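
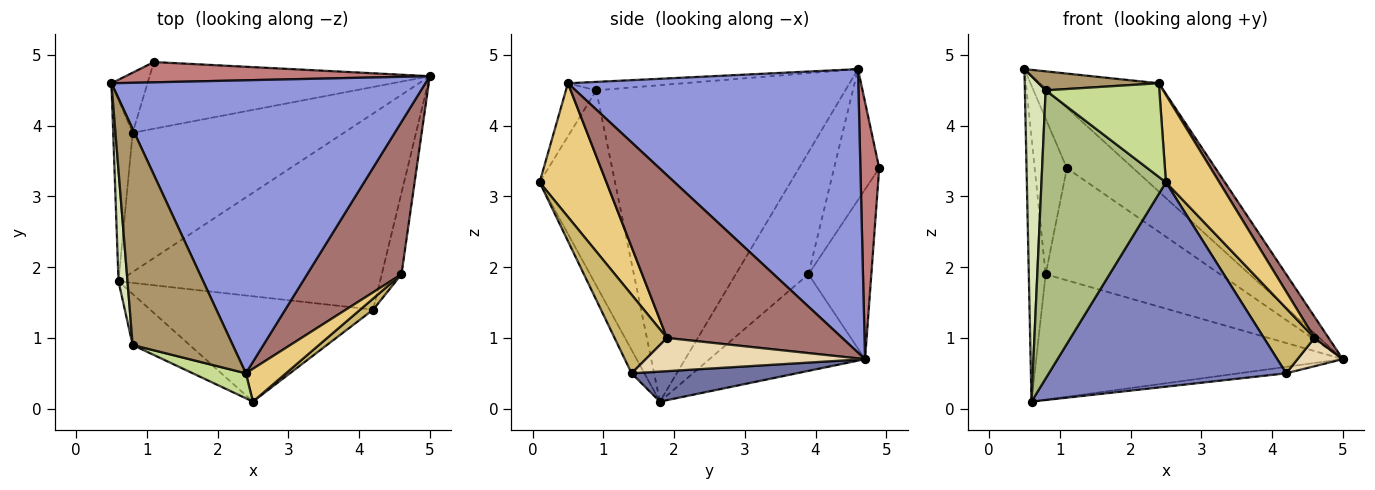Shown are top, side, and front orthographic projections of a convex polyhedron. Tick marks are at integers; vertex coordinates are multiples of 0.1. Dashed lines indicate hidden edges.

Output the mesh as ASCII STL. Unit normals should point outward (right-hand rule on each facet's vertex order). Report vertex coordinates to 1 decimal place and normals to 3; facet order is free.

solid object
 facet normal 0.114 0.033 -0.993
  outer loop
   vertex 4.2 1.4 0.5
   vertex 0.6 1.8 0.1
   vertex 5.0 4.7 0.7
  endloop
 endfacet
 facet normal -0.048 -0.888 -0.458
  outer loop
   vertex 4.2 1.4 0.5
   vertex 2.5 0.1 3.2
   vertex 0.6 1.8 0.1
  endloop
 endfacet
 facet normal 0.646 0.265 0.716
  outer loop
   vertex 2.4 0.5 4.6
   vertex 5.0 4.7 0.7
   vertex 0.5 4.6 4.8
  endloop
 endfacet
 facet normal -0.963 0.223 -0.153
  outer loop
   vertex 0.8 3.9 1.9
   vertex 0.6 1.8 0.1
   vertex 0.5 4.6 4.8
  endloop
 endfacet
 facet normal -0.322 0.634 -0.704
  outer loop
   vertex 0.8 3.9 1.9
   vertex 5.0 4.7 0.7
   vertex 0.6 1.8 0.1
  endloop
 endfacet
 facet normal -0.512 -0.846 -0.150
  outer loop
   vertex 0.8 0.9 4.5
   vertex 0.6 1.8 0.1
   vertex 2.5 0.1 3.2
  endloop
 endfacet
 facet normal -0.250 -0.936 0.250
  outer loop
   vertex 0.8 0.9 4.5
   vertex 2.5 0.1 3.2
   vertex 2.4 0.5 4.6
  endloop
 endfacet
 facet normal -0.996 -0.083 0.028
  outer loop
   vertex 0.8 0.9 4.5
   vertex 0.5 4.6 4.8
   vertex 0.6 1.8 0.1
  endloop
 endfacet
 facet normal -0.084 -0.087 0.993
  outer loop
   vertex 0.8 0.9 4.5
   vertex 2.4 0.5 4.6
   vertex 0.5 4.6 4.8
  endloop
 endfacet
 facet normal 0.715 -0.690 0.118
  outer loop
   vertex 4.6 1.9 1.0
   vertex 2.5 0.1 3.2
   vertex 4.2 1.4 0.5
  endloop
 endfacet
 facet normal 0.760 -0.608 0.228
  outer loop
   vertex 4.6 1.9 1.0
   vertex 2.4 0.5 4.6
   vertex 2.5 0.1 3.2
  endloop
 endfacet
 facet normal 0.847 -0.175 -0.503
  outer loop
   vertex 4.6 1.9 1.0
   vertex 4.2 1.4 0.5
   vertex 5.0 4.7 0.7
  endloop
 endfacet
 facet normal 0.863 -0.070 0.500
  outer loop
   vertex 4.6 1.9 1.0
   vertex 5.0 4.7 0.7
   vertex 2.4 0.5 4.6
  endloop
 endfacet
 facet normal 0.260 0.915 0.308
  outer loop
   vertex 1.1 4.9 3.4
   vertex 0.5 4.6 4.8
   vertex 5.0 4.7 0.7
  endloop
 endfacet
 facet normal -0.794 0.567 -0.219
  outer loop
   vertex 1.1 4.9 3.4
   vertex 0.8 3.9 1.9
   vertex 0.5 4.6 4.8
  endloop
 endfacet
 facet normal -0.296 0.821 -0.488
  outer loop
   vertex 1.1 4.9 3.4
   vertex 5.0 4.7 0.7
   vertex 0.8 3.9 1.9
  endloop
 endfacet
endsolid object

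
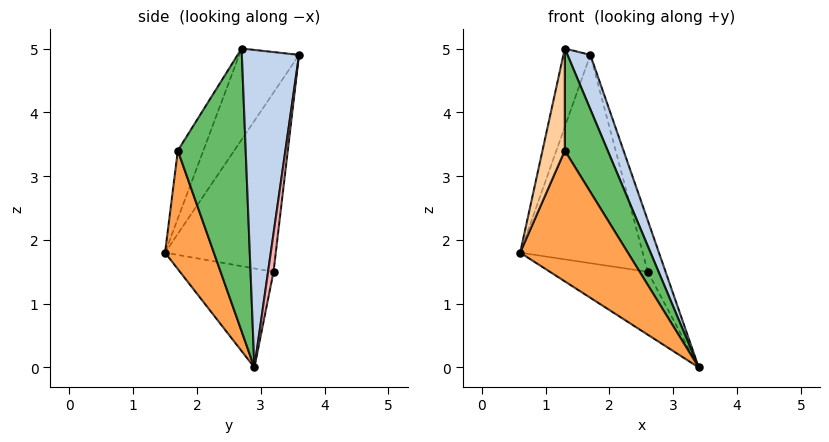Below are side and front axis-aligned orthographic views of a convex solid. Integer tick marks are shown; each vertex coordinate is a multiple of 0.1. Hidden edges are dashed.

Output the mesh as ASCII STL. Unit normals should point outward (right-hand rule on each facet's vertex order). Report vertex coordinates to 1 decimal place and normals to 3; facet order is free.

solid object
 facet normal -0.911 0.410 0.046
  outer loop
   vertex 1.3 2.7 5.0
   vertex 1.7 3.6 4.9
   vertex 0.6 1.5 1.8
  endloop
 endfacet
 facet normal 0.869 -0.347 0.351
  outer loop
   vertex 1.3 2.7 5.0
   vertex 3.4 2.9 0.0
   vertex 1.7 3.6 4.9
  endloop
 endfacet
 facet normal 0.412 -0.909 -0.067
  outer loop
   vertex 1.3 1.7 3.4
   vertex 0.6 1.5 1.8
   vertex 3.4 2.9 0.0
  endloop
 endfacet
 facet normal -0.696 -0.609 0.381
  outer loop
   vertex 1.3 1.7 3.4
   vertex 1.3 2.7 5.0
   vertex 0.6 1.5 1.8
  endloop
 endfacet
 facet normal 0.802 -0.507 0.317
  outer loop
   vertex 1.3 1.7 3.4
   vertex 3.4 2.9 0.0
   vertex 1.3 2.7 5.0
  endloop
 endfacet
 facet normal -0.615 0.643 -0.457
  outer loop
   vertex 2.6 3.2 1.5
   vertex 3.4 2.9 0.0
   vertex 0.6 1.5 1.8
  endloop
 endfacet
 facet normal -0.648 0.717 -0.256
  outer loop
   vertex 2.6 3.2 1.5
   vertex 0.6 1.5 1.8
   vertex 1.7 3.6 4.9
  endloop
 endfacet
 facet normal 0.293 0.955 -0.035
  outer loop
   vertex 2.6 3.2 1.5
   vertex 1.7 3.6 4.9
   vertex 3.4 2.9 0.0
  endloop
 endfacet
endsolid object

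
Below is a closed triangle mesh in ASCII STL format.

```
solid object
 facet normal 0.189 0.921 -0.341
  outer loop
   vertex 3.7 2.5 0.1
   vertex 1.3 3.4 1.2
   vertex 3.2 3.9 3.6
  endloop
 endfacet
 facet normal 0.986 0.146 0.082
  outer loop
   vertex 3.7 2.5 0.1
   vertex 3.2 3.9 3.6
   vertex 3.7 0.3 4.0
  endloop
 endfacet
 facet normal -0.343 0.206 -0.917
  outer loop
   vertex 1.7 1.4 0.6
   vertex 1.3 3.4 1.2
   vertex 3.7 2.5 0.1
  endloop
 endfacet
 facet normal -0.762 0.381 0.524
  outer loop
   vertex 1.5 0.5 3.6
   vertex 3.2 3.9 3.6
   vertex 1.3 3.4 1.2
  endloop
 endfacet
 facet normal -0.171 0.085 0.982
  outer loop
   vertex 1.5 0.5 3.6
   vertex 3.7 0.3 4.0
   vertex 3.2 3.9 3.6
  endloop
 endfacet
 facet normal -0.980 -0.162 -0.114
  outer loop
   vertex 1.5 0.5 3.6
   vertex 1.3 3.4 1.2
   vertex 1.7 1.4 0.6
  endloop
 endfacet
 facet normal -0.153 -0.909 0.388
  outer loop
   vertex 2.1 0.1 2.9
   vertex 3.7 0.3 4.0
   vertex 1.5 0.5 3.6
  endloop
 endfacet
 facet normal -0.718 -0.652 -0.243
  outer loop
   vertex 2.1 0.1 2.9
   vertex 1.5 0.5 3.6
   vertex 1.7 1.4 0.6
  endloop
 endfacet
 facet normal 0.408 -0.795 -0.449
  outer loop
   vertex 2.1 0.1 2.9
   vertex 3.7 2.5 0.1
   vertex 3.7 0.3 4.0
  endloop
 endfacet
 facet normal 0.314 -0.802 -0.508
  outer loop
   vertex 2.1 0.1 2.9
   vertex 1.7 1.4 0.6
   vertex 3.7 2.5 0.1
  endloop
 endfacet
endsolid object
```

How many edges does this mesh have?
15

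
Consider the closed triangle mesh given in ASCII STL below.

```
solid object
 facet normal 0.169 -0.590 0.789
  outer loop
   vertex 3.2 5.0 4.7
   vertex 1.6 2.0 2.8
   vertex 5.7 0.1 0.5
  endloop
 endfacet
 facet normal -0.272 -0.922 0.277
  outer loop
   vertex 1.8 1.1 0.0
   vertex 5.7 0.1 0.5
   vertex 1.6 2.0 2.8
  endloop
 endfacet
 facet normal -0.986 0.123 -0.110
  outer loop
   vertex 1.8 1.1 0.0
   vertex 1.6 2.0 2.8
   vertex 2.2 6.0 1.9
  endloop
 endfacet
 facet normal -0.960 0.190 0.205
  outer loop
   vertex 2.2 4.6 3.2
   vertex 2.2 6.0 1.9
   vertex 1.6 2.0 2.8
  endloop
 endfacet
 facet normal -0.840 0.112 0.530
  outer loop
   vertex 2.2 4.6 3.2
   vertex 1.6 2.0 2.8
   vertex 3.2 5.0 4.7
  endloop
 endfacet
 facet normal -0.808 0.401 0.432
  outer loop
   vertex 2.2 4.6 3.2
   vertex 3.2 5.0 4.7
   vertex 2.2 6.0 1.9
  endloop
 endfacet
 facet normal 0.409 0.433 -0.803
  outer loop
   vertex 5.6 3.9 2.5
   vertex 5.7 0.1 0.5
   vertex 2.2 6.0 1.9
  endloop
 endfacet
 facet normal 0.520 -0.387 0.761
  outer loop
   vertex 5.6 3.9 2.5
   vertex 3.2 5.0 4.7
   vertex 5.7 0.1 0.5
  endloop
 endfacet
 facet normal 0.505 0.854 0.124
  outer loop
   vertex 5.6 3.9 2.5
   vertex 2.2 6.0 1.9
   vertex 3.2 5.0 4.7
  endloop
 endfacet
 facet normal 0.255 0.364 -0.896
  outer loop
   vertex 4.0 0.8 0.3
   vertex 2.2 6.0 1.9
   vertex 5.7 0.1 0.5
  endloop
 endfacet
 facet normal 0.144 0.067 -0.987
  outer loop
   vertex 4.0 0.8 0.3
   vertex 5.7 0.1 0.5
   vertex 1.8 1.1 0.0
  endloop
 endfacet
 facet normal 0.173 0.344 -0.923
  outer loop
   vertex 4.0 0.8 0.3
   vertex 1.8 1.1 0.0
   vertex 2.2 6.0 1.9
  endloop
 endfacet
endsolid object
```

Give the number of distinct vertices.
8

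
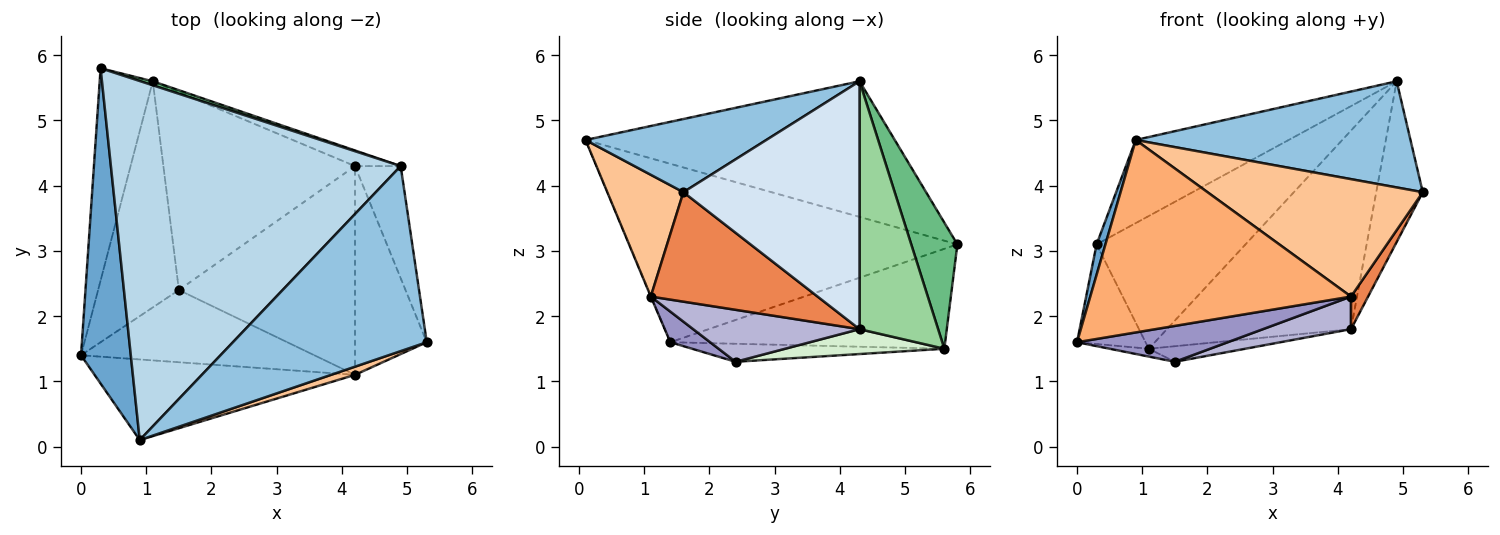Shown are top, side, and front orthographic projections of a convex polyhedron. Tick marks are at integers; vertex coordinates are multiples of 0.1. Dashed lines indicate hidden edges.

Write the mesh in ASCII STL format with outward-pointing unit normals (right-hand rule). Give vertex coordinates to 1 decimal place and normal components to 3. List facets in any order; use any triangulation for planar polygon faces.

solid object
 facet normal -0.963 -0.026 0.269
  outer loop
   vertex 0.9 0.1 4.7
   vertex 0.3 5.8 3.1
   vertex 0.0 1.4 1.6
  endloop
 endfacet
 facet normal 0.311 -0.473 0.824
  outer loop
   vertex 4.9 4.3 5.6
   vertex 0.9 0.1 4.7
   vertex 5.3 1.6 3.9
  endloop
 endfacet
 facet normal -0.415 0.205 0.886
  outer loop
   vertex 4.9 4.3 5.6
   vertex 0.3 5.8 3.1
   vertex 0.9 0.1 4.7
  endloop
 endfacet
 facet normal 0.952 0.251 -0.175
  outer loop
   vertex 4.2 4.3 1.8
   vertex 4.9 4.3 5.6
   vertex 5.3 1.6 3.9
  endloop
 endfacet
 facet normal 0.833 -0.085 -0.546
  outer loop
   vertex 4.2 1.1 2.3
   vertex 4.2 4.3 1.8
   vertex 5.3 1.6 3.9
  endloop
 endfacet
 facet normal -0.001 -0.922 -0.386
  outer loop
   vertex 4.2 1.1 2.3
   vertex 0.9 0.1 4.7
   vertex 0.0 1.4 1.6
  endloop
 endfacet
 facet normal 0.333 -0.941 0.065
  outer loop
   vertex 4.2 1.1 2.3
   vertex 5.3 1.6 3.9
   vertex 0.9 0.1 4.7
  endloop
 endfacet
 facet normal -0.862 0.215 -0.458
  outer loop
   vertex 1.1 5.6 1.5
   vertex 0.0 1.4 1.6
   vertex 0.3 5.8 3.1
  endloop
 endfacet
 facet normal 0.296 0.955 0.029
  outer loop
   vertex 1.1 5.6 1.5
   vertex 0.3 5.8 3.1
   vertex 4.9 4.3 5.6
  endloop
 endfacet
 facet normal 0.392 0.917 -0.072
  outer loop
   vertex 1.1 5.6 1.5
   vertex 4.9 4.3 5.6
   vertex 4.2 4.3 1.8
  endloop
 endfacet
 facet normal -0.218 0.034 -0.975
  outer loop
   vertex 1.5 2.4 1.3
   vertex 0.0 1.4 1.6
   vertex 1.1 5.6 1.5
  endloop
 endfacet
 facet normal 0.128 0.078 -0.989
  outer loop
   vertex 1.5 2.4 1.3
   vertex 1.1 5.6 1.5
   vertex 4.2 4.3 1.8
  endloop
 endfacet
 facet normal 0.117 -0.442 -0.889
  outer loop
   vertex 1.5 2.4 1.3
   vertex 4.2 1.1 2.3
   vertex 0.0 1.4 1.6
  endloop
 endfacet
 facet normal 0.280 -0.148 -0.949
  outer loop
   vertex 1.5 2.4 1.3
   vertex 4.2 4.3 1.8
   vertex 4.2 1.1 2.3
  endloop
 endfacet
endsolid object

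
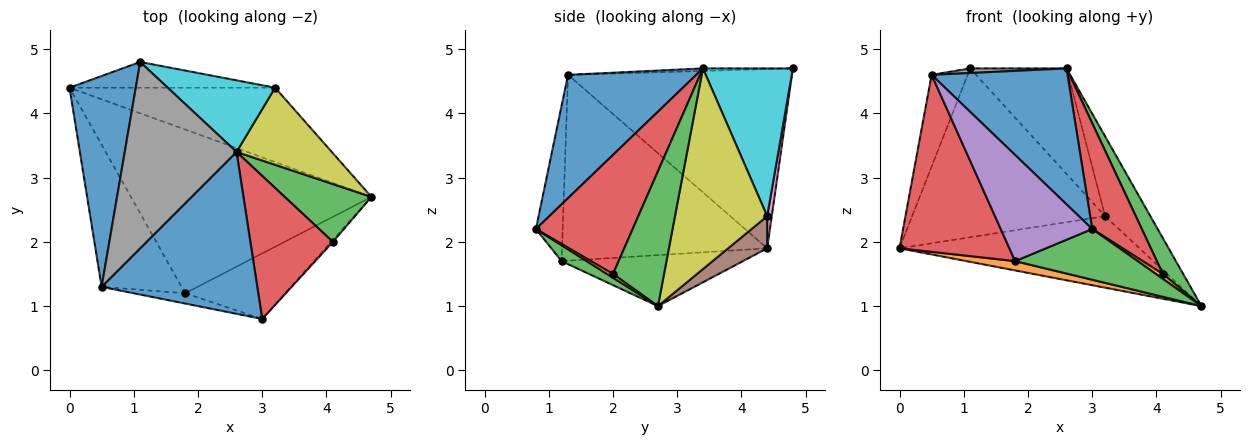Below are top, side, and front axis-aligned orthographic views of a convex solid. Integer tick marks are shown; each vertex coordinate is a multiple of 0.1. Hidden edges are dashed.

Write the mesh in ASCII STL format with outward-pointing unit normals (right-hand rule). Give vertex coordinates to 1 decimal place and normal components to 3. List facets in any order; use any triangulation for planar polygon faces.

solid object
 facet normal -0.927 0.149 0.343
  outer loop
   vertex 0.5 1.3 4.6
   vertex 1.1 4.8 4.7
   vertex 0.0 4.4 1.9
  endloop
 endfacet
 facet normal -0.207 -0.055 -0.977
  outer loop
   vertex 1.8 1.2 1.7
   vertex 0.0 4.4 1.9
   vertex 4.7 2.7 1.0
  endloop
 endfacet
 facet normal 0.125 -0.607 -0.785
  outer loop
   vertex 1.8 1.2 1.7
   vertex 4.7 2.7 1.0
   vertex 3.0 0.8 2.2
  endloop
 endfacet
 facet normal -0.824 -0.442 -0.354
  outer loop
   vertex 1.8 1.2 1.7
   vertex 0.5 1.3 4.6
   vertex 0.0 4.4 1.9
  endloop
 endfacet
 facet normal -0.280 -0.956 -0.093
  outer loop
   vertex 1.8 1.2 1.7
   vertex 3.0 0.8 2.2
   vertex 0.5 1.3 4.6
  endloop
 endfacet
 facet normal 0.112 0.689 -0.716
  outer loop
   vertex 3.2 4.4 2.4
   vertex 4.7 2.7 1.0
   vertex 0.0 4.4 1.9
  endloop
 endfacet
 facet normal 0.024 0.988 -0.150
  outer loop
   vertex 3.2 4.4 2.4
   vertex 0.0 4.4 1.9
   vertex 1.1 4.8 4.7
  endloop
 endfacet
 facet normal -0.023 -0.025 0.999
  outer loop
   vertex 2.6 3.4 4.7
   vertex 1.1 4.8 4.7
   vertex 0.5 1.3 4.6
  endloop
 endfacet
 facet normal 0.826 0.406 0.392
  outer loop
   vertex 2.6 3.4 4.7
   vertex 4.7 2.7 1.0
   vertex 3.2 4.4 2.4
  endloop
 endfacet
 facet normal 0.611 0.655 0.444
  outer loop
   vertex 2.6 3.4 4.7
   vertex 3.2 4.4 2.4
   vertex 1.1 4.8 4.7
  endloop
 endfacet
 facet normal 0.519 -0.550 0.655
  outer loop
   vertex 2.6 3.4 4.7
   vertex 0.5 1.3 4.6
   vertex 3.0 0.8 2.2
  endloop
 endfacet
 facet normal 0.620 -0.732 -0.282
  outer loop
   vertex 4.1 2.0 1.5
   vertex 3.0 0.8 2.2
   vertex 4.7 2.7 1.0
  endloop
 endfacet
 facet normal 0.798 -0.317 0.513
  outer loop
   vertex 4.1 2.0 1.5
   vertex 4.7 2.7 1.0
   vertex 2.6 3.4 4.7
  endloop
 endfacet
 facet normal 0.757 -0.388 0.525
  outer loop
   vertex 4.1 2.0 1.5
   vertex 2.6 3.4 4.7
   vertex 3.0 0.8 2.2
  endloop
 endfacet
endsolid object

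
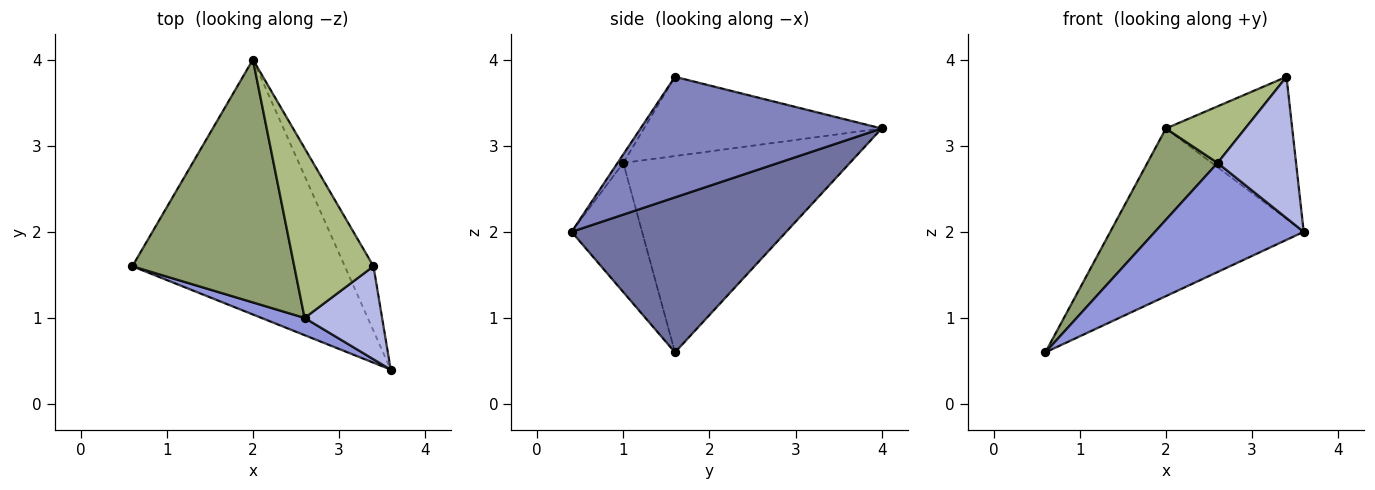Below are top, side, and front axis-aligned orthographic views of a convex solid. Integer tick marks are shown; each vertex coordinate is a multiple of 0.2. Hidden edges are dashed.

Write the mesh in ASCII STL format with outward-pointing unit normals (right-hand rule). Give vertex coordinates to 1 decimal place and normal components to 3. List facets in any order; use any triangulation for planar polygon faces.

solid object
 facet normal 0.521 0.469 -0.713
  outer loop
   vertex 2.0 4.0 3.2
   vertex 3.6 0.4 2.0
   vertex 0.6 1.6 0.6
  endloop
 endfacet
 facet normal 0.867 0.454 -0.206
  outer loop
   vertex 3.4 1.6 3.8
   vertex 3.6 0.4 2.0
   vertex 2.0 4.0 3.2
  endloop
 endfacet
 facet normal -0.424 -0.895 0.141
  outer loop
   vertex 2.6 1.0 2.8
   vertex 0.6 1.6 0.6
   vertex 3.6 0.4 2.0
  endloop
 endfacet
 facet normal -0.061 -0.834 0.549
  outer loop
   vertex 2.6 1.0 2.8
   vertex 3.6 0.4 2.0
   vertex 3.4 1.6 3.8
  endloop
 endfacet
 facet normal -0.750 -0.233 0.619
  outer loop
   vertex 2.6 1.0 2.8
   vertex 2.0 4.0 3.2
   vertex 0.6 1.6 0.6
  endloop
 endfacet
 facet normal -0.688 -0.229 0.688
  outer loop
   vertex 2.6 1.0 2.8
   vertex 3.4 1.6 3.8
   vertex 2.0 4.0 3.2
  endloop
 endfacet
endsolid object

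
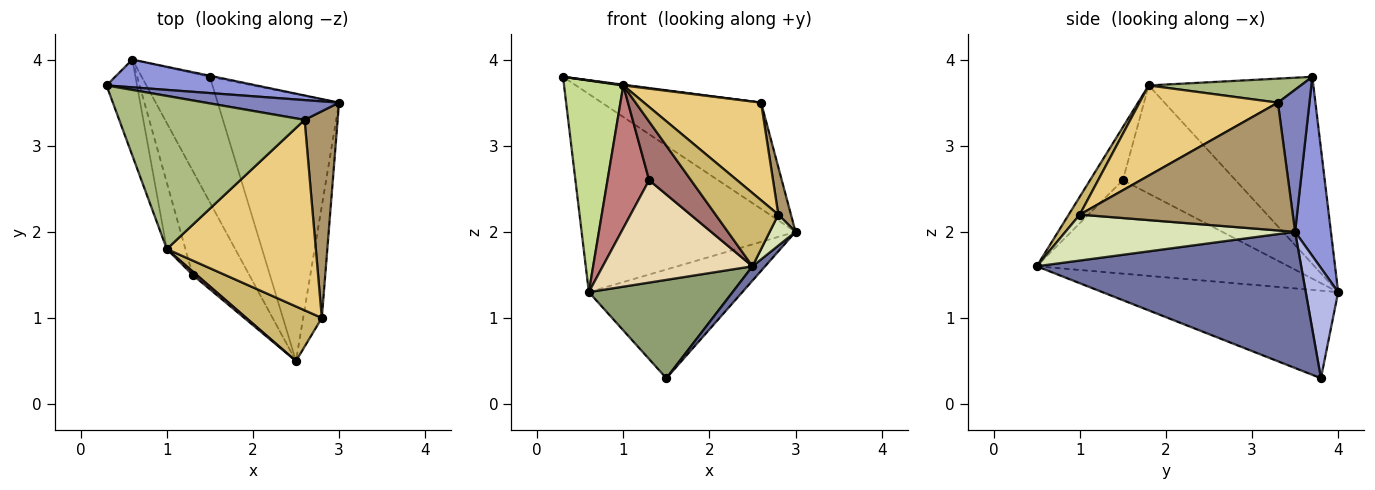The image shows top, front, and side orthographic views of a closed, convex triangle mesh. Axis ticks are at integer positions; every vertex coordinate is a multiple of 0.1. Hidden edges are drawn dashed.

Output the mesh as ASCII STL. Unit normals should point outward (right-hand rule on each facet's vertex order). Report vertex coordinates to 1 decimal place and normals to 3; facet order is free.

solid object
 facet normal 0.746 -0.036 -0.665
  outer loop
   vertex 1.5 3.8 0.3
   vertex 3.0 3.5 2.0
   vertex 2.5 0.5 1.6
  endloop
 endfacet
 facet normal 0.191 0.965 0.180
  outer loop
   vertex 2.6 3.3 3.5
   vertex 3.0 3.5 2.0
   vertex 0.3 3.7 3.8
  endloop
 endfacet
 facet normal 0.164 0.977 0.137
  outer loop
   vertex 0.6 4.0 1.3
   vertex 0.3 3.7 3.8
   vertex 3.0 3.5 2.0
  endloop
 endfacet
 facet normal 0.207 0.978 -0.010
  outer loop
   vertex 0.6 4.0 1.3
   vertex 3.0 3.5 2.0
   vertex 1.5 3.8 0.3
  endloop
 endfacet
 facet normal -0.711 -0.434 -0.553
  outer loop
   vertex 0.6 4.0 1.3
   vertex 1.5 3.8 0.3
   vertex 2.5 0.5 1.6
  endloop
 endfacet
 facet normal 0.129 -0.005 0.992
  outer loop
   vertex 1.0 1.8 3.7
   vertex 2.6 3.3 3.5
   vertex 0.3 3.7 3.8
  endloop
 endfacet
 facet normal -0.930 -0.335 -0.152
  outer loop
   vertex 1.0 1.8 3.7
   vertex 0.3 3.7 3.8
   vertex 0.6 4.0 1.3
  endloop
 endfacet
 facet normal 0.921 -0.104 -0.374
  outer loop
   vertex 2.8 1.0 2.2
   vertex 2.5 0.5 1.6
   vertex 3.0 3.5 2.0
  endloop
 endfacet
 facet normal 0.967 -0.057 0.250
  outer loop
   vertex 2.8 1.0 2.2
   vertex 3.0 3.5 2.0
   vertex 2.6 3.3 3.5
  endloop
 endfacet
 facet normal 0.140 -0.794 0.592
  outer loop
   vertex 2.8 1.0 2.2
   vertex 1.0 1.8 3.7
   vertex 2.5 0.5 1.6
  endloop
 endfacet
 facet normal 0.474 -0.402 0.783
  outer loop
   vertex 2.8 1.0 2.2
   vertex 2.6 3.3 3.5
   vertex 1.0 1.8 3.7
  endloop
 endfacet
 facet normal -0.762 -0.453 -0.462
  outer loop
   vertex 1.3 1.5 2.6
   vertex 0.6 4.0 1.3
   vertex 2.5 0.5 1.6
  endloop
 endfacet
 facet normal -0.616 -0.786 0.046
  outer loop
   vertex 1.3 1.5 2.6
   vertex 2.5 0.5 1.6
   vertex 1.0 1.8 3.7
  endloop
 endfacet
 facet normal -0.926 -0.342 -0.159
  outer loop
   vertex 1.3 1.5 2.6
   vertex 1.0 1.8 3.7
   vertex 0.6 4.0 1.3
  endloop
 endfacet
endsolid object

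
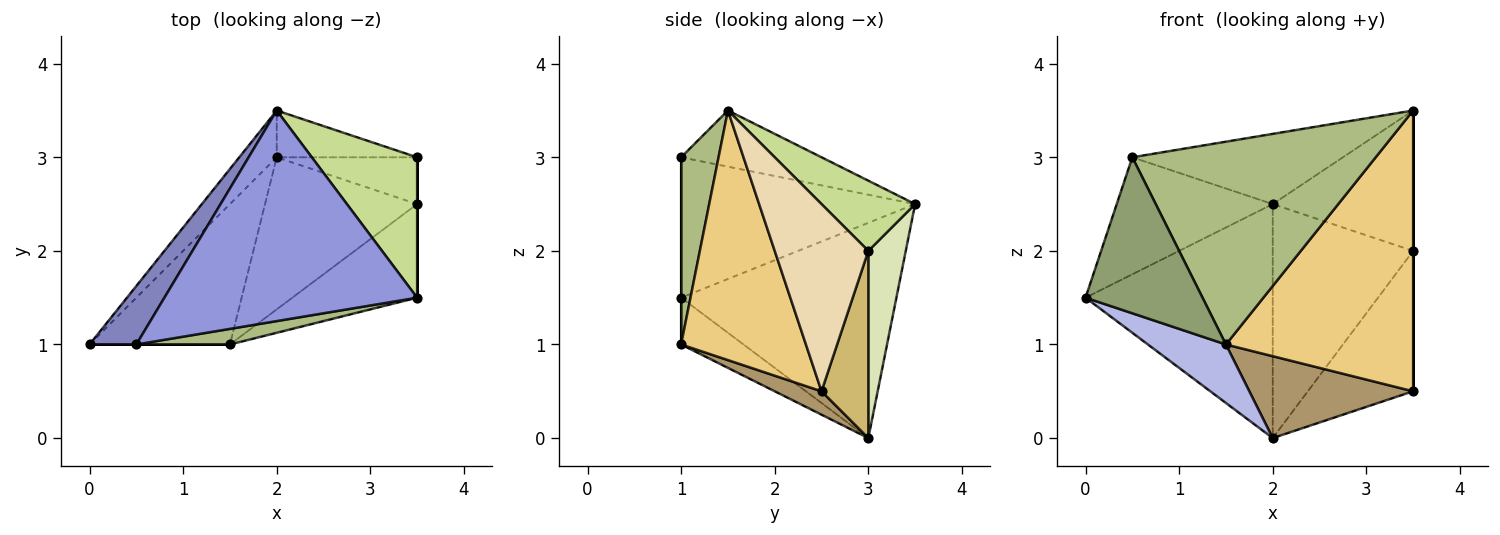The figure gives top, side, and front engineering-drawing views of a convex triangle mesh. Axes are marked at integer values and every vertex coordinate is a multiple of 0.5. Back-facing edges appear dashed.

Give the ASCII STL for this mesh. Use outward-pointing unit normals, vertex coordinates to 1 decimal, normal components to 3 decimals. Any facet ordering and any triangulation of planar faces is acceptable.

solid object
 facet normal -0.748 0.651 -0.130
  outer loop
   vertex 2.0 3.0 0.0
   vertex 0.0 1.0 1.5
   vertex 2.0 3.5 2.5
  endloop
 endfacet
 facet normal -0.802 0.535 0.267
  outer loop
   vertex 0.5 1.0 3.0
   vertex 2.0 3.5 2.5
   vertex 0.0 1.0 1.5
  endloop
 endfacet
 facet normal -0.206 0.309 0.928
  outer loop
   vertex 0.5 1.0 3.0
   vertex 3.5 1.5 3.5
   vertex 2.0 3.5 2.5
  endloop
 endfacet
 facet normal -0.294 -0.368 -0.882
  outer loop
   vertex 1.5 1.0 1.0
   vertex 0.0 1.0 1.5
   vertex 2.0 3.0 0.0
  endloop
 endfacet
 facet normal 0.000 -1.000 0.000
  outer loop
   vertex 1.5 1.0 1.0
   vertex 0.5 1.0 3.0
   vertex 0.0 1.0 1.5
  endloop
 endfacet
 facet normal 0.152 -0.986 0.076
  outer loop
   vertex 1.5 1.0 1.0
   vertex 3.5 1.5 3.5
   vertex 0.5 1.0 3.0
  endloop
 endfacet
 facet normal 0.426 0.640 0.640
  outer loop
   vertex 3.5 3.0 2.0
   vertex 2.0 3.5 2.5
   vertex 3.5 1.5 3.5
  endloop
 endfacet
 facet normal 0.253 0.949 -0.190
  outer loop
   vertex 3.5 3.0 2.0
   vertex 2.0 3.0 0.0
   vertex 2.0 3.5 2.5
  endloop
 endfacet
 facet normal 0.134 -0.470 -0.873
  outer loop
   vertex 3.5 2.5 0.5
   vertex 1.5 1.0 1.0
   vertex 2.0 3.0 0.0
  endloop
 endfacet
 facet normal 0.389 0.874 -0.291
  outer loop
   vertex 3.5 2.5 0.5
   vertex 2.0 3.0 0.0
   vertex 3.5 3.0 2.0
  endloop
 endfacet
 facet normal 0.535 -0.802 -0.267
  outer loop
   vertex 3.5 2.5 0.5
   vertex 3.5 1.5 3.5
   vertex 1.5 1.0 1.0
  endloop
 endfacet
 facet normal 1.000 0.000 0.000
  outer loop
   vertex 3.5 2.5 0.5
   vertex 3.5 3.0 2.0
   vertex 3.5 1.5 3.5
  endloop
 endfacet
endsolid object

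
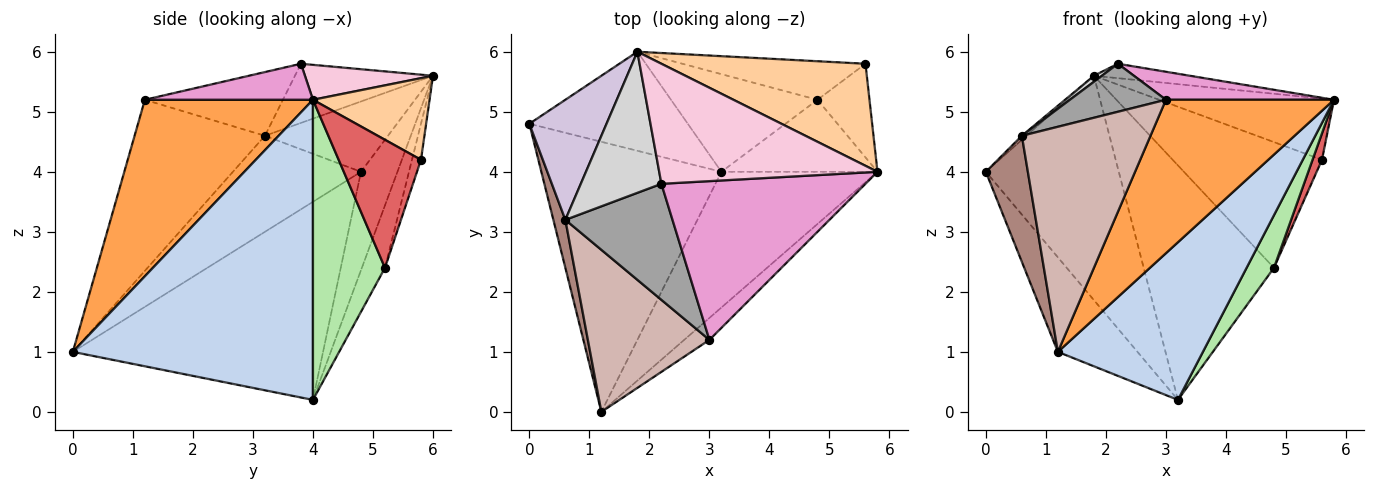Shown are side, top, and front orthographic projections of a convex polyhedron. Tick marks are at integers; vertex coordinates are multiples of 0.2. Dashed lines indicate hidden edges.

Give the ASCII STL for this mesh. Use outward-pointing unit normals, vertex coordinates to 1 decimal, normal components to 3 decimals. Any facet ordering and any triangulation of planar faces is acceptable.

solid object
 facet normal -0.720 0.229 -0.655
  outer loop
   vertex 3.2 4.0 0.2
   vertex 1.2 0.0 1.0
   vertex 0.0 4.8 4.0
  endloop
 endfacet
 facet normal 0.782 -0.472 -0.407
  outer loop
   vertex 3.2 4.0 0.2
   vertex 5.8 4.0 5.2
   vertex 1.2 0.0 1.0
  endloop
 endfacet
 facet normal 0.704 -0.704 -0.101
  outer loop
   vertex 3.0 1.2 5.2
   vertex 1.2 0.0 1.0
   vertex 5.8 4.0 5.2
  endloop
 endfacet
 facet normal 0.324 0.487 0.811
  outer loop
   vertex 1.8 6.0 5.6
   vertex 5.8 4.0 5.2
   vertex 5.6 5.8 4.2
  endloop
 endfacet
 facet normal -0.243 0.887 -0.392
  outer loop
   vertex 1.8 6.0 5.6
   vertex 3.2 4.0 0.2
   vertex 0.0 4.8 4.0
  endloop
 endfacet
 facet normal 0.841 -0.319 -0.437
  outer loop
   vertex 4.8 5.2 2.4
   vertex 5.8 4.0 5.2
   vertex 3.2 4.0 0.2
  endloop
 endfacet
 facet normal 0.921 -0.106 -0.374
  outer loop
   vertex 4.8 5.2 2.4
   vertex 5.6 5.8 4.2
   vertex 5.8 4.0 5.2
  endloop
 endfacet
 facet normal -0.162 0.911 -0.379
  outer loop
   vertex 4.8 5.2 2.4
   vertex 3.2 4.0 0.2
   vertex 1.8 6.0 5.6
  endloop
 endfacet
 facet normal -0.058 0.955 -0.293
  outer loop
   vertex 4.8 5.2 2.4
   vertex 1.8 6.0 5.6
   vertex 5.6 5.8 4.2
  endloop
 endfacet
 facet normal -0.673 0.025 0.739
  outer loop
   vertex 0.6 3.2 4.6
   vertex 1.8 6.0 5.6
   vertex 0.0 4.8 4.0
  endloop
 endfacet
 facet normal -0.944 -0.310 0.118
  outer loop
   vertex 0.6 3.2 4.6
   vertex 0.0 4.8 4.0
   vertex 1.2 0.0 1.0
  endloop
 endfacet
 facet normal -0.635 -0.627 0.451
  outer loop
   vertex 0.6 3.2 4.6
   vertex 1.2 0.0 1.0
   vertex 3.0 1.2 5.2
  endloop
 endfacet
 facet normal 0.171 -0.171 0.970
  outer loop
   vertex 2.2 3.8 5.8
   vertex 3.0 1.2 5.2
   vertex 5.8 4.0 5.2
  endloop
 endfacet
 facet normal 0.157 0.118 0.981
  outer loop
   vertex 2.2 3.8 5.8
   vertex 5.8 4.0 5.2
   vertex 1.8 6.0 5.6
  endloop
 endfacet
 facet normal -0.482 -0.335 0.810
  outer loop
   vertex 2.2 3.8 5.8
   vertex 0.6 3.2 4.6
   vertex 3.0 1.2 5.2
  endloop
 endfacet
 facet normal -0.591 -0.034 0.806
  outer loop
   vertex 2.2 3.8 5.8
   vertex 1.8 6.0 5.6
   vertex 0.6 3.2 4.6
  endloop
 endfacet
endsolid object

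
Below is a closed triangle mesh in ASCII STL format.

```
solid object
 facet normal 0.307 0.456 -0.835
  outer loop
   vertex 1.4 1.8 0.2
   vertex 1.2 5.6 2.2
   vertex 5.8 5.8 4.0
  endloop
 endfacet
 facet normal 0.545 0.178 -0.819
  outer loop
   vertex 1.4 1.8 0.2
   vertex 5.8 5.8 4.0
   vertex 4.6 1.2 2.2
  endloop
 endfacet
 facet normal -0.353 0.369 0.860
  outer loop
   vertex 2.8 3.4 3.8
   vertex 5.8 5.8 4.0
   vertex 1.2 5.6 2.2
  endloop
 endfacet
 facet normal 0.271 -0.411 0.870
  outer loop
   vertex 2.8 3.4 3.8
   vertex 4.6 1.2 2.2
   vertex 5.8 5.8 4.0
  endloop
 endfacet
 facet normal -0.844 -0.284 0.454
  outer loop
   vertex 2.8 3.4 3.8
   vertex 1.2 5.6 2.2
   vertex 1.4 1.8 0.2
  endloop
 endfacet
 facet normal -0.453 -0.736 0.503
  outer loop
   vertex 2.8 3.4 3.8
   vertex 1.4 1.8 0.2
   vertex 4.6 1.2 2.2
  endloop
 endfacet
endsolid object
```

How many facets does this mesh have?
6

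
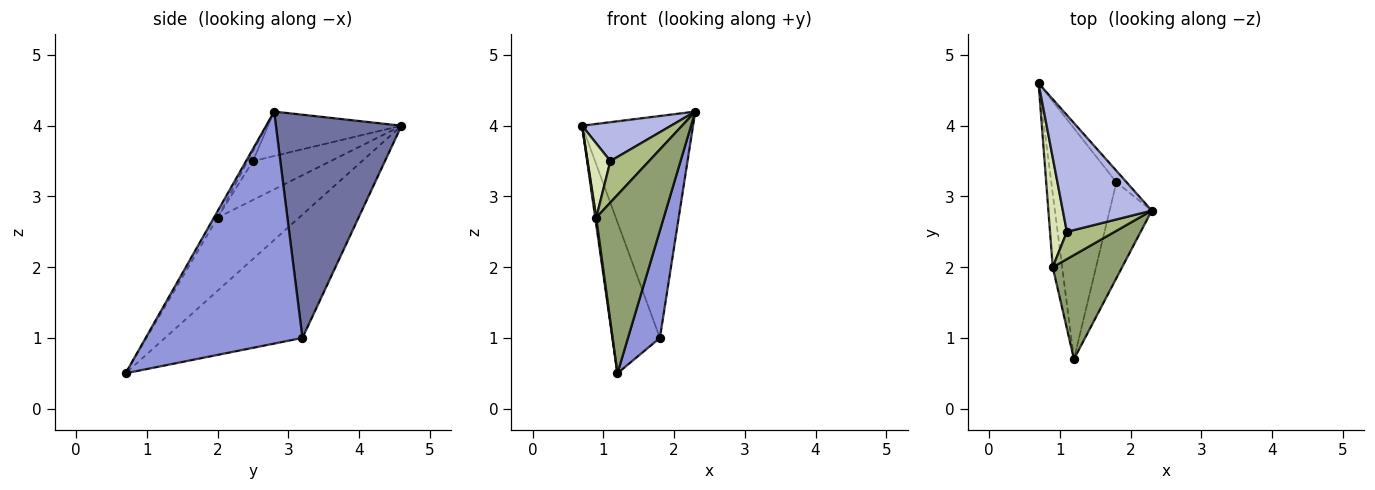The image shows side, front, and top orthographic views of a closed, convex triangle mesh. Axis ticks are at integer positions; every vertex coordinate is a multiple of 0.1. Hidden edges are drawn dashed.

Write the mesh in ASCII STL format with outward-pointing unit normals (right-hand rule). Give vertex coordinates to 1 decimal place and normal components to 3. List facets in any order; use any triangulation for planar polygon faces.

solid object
 facet normal 0.749 0.662 -0.034
  outer loop
   vertex 1.8 3.2 1.0
   vertex 0.7 4.6 4.0
   vertex 2.3 2.8 4.2
  endloop
 endfacet
 facet normal -0.846 0.292 -0.446
  outer loop
   vertex 1.8 3.2 1.0
   vertex 1.2 0.7 0.5
   vertex 0.7 4.6 4.0
  endloop
 endfacet
 facet normal 0.965 -0.196 -0.175
  outer loop
   vertex 1.8 3.2 1.0
   vertex 2.3 2.8 4.2
   vertex 1.2 0.7 0.5
  endloop
 endfacet
 facet normal -0.429 -0.286 0.857
  outer loop
   vertex 1.1 2.5 3.5
   vertex 2.3 2.8 4.2
   vertex 0.7 4.6 4.0
  endloop
 endfacet
 facet normal -0.046 -0.863 0.503
  outer loop
   vertex 0.9 2.0 2.7
   vertex 1.2 0.7 0.5
   vertex 2.3 2.8 4.2
  endloop
 endfacet
 facet normal -0.111 -0.830 0.547
  outer loop
   vertex 0.9 2.0 2.7
   vertex 2.3 2.8 4.2
   vertex 1.1 2.5 3.5
  endloop
 endfacet
 facet normal -0.992 -0.012 -0.128
  outer loop
   vertex 0.9 2.0 2.7
   vertex 0.7 4.6 4.0
   vertex 1.2 0.7 0.5
  endloop
 endfacet
 facet normal -0.886 -0.260 0.384
  outer loop
   vertex 0.9 2.0 2.7
   vertex 1.1 2.5 3.5
   vertex 0.7 4.6 4.0
  endloop
 endfacet
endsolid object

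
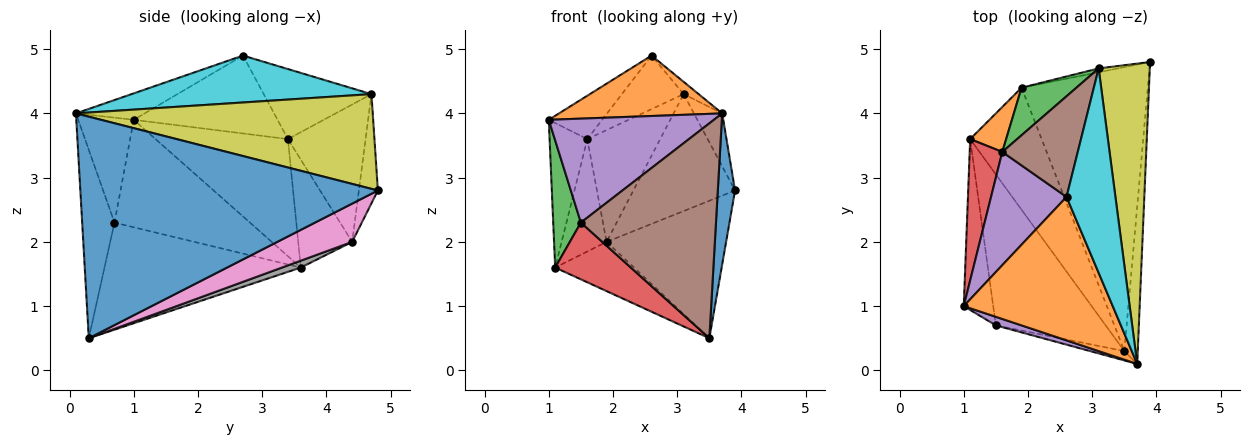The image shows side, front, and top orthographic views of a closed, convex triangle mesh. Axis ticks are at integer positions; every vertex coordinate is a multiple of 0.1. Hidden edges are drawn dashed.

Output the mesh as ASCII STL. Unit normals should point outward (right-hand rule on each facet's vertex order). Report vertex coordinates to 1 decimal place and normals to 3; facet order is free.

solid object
 facet normal 0.997 -0.058 -0.060
  outer loop
   vertex 3.5 0.3 0.5
   vertex 3.9 4.8 2.8
   vertex 3.7 0.1 4.0
  endloop
 endfacet
 facet normal -0.161 -0.383 0.909
  outer loop
   vertex 2.6 2.7 4.9
   vertex 1.0 1.0 3.9
   vertex 3.7 0.1 4.0
  endloop
 endfacet
 facet normal -0.946 -0.193 -0.259
  outer loop
   vertex 1.5 0.7 2.3
   vertex 1.0 1.0 3.9
   vertex 1.1 3.6 1.6
  endloop
 endfacet
 facet normal -0.674 -0.260 -0.691
  outer loop
   vertex 1.5 0.7 2.3
   vertex 1.1 3.6 1.6
   vertex 3.5 0.3 0.5
  endloop
 endfacet
 facet normal -0.318 -0.945 0.078
  outer loop
   vertex 1.5 0.7 2.3
   vertex 3.7 0.1 4.0
   vertex 1.0 1.0 3.9
  endloop
 endfacet
 facet normal -0.232 -0.972 -0.042
  outer loop
   vertex 1.5 0.7 2.3
   vertex 3.5 0.3 0.5
   vertex 3.7 0.1 4.0
  endloop
 endfacet
 facet normal 0.263 0.420 -0.868
  outer loop
   vertex 1.9 4.4 2.0
   vertex 3.9 4.8 2.8
   vertex 3.5 0.3 0.5
  endloop
 endfacet
 facet normal 0.089 0.373 -0.924
  outer loop
   vertex 1.9 4.4 2.0
   vertex 3.5 0.3 0.5
   vertex 1.1 3.6 1.6
  endloop
 endfacet
 facet normal 0.877 0.084 0.473
  outer loop
   vertex 3.1 4.7 4.3
   vertex 3.7 0.1 4.0
   vertex 3.9 4.8 2.8
  endloop
 endfacet
 facet normal 0.692 0.043 0.721
  outer loop
   vertex 3.1 4.7 4.3
   vertex 2.6 2.7 4.9
   vertex 3.7 0.1 4.0
  endloop
 endfacet
 facet normal -0.184 0.982 -0.032
  outer loop
   vertex 3.1 4.7 4.3
   vertex 3.9 4.8 2.8
   vertex 1.9 4.4 2.0
  endloop
 endfacet
 facet normal -0.744 0.620 0.248
  outer loop
   vertex 1.6 3.4 3.6
   vertex 1.9 4.4 2.0
   vertex 1.1 3.6 1.6
  endloop
 endfacet
 facet normal -0.700 0.657 0.279
  outer loop
   vertex 1.6 3.4 3.6
   vertex 3.1 4.7 4.3
   vertex 1.9 4.4 2.0
  endloop
 endfacet
 facet normal -0.929 0.265 0.259
  outer loop
   vertex 1.6 3.4 3.6
   vertex 1.1 3.6 1.6
   vertex 1.0 1.0 3.9
  endloop
 endfacet
 facet normal -0.694 0.258 0.672
  outer loop
   vertex 1.6 3.4 3.6
   vertex 1.0 1.0 3.9
   vertex 2.6 2.7 4.9
  endloop
 endfacet
 facet normal -0.634 0.363 0.683
  outer loop
   vertex 1.6 3.4 3.6
   vertex 2.6 2.7 4.9
   vertex 3.1 4.7 4.3
  endloop
 endfacet
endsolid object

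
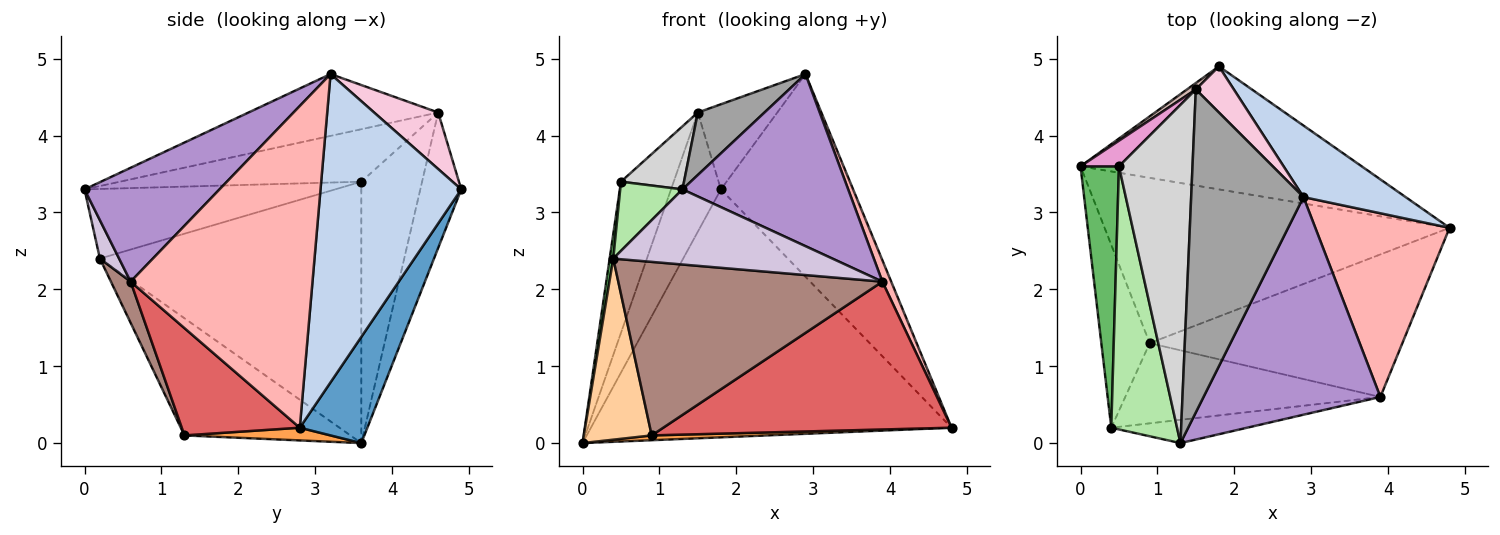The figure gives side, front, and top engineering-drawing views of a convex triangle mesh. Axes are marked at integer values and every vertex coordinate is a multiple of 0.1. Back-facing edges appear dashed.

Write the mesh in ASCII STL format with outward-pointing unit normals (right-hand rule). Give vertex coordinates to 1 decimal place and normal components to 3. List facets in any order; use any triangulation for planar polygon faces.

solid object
 facet normal 0.166 0.883 -0.438
  outer loop
   vertex 1.8 4.9 3.3
   vertex 4.8 2.8 0.2
   vertex 0.0 3.6 0.0
  endloop
 endfacet
 facet normal 0.708 0.666 0.235
  outer loop
   vertex 2.9 3.2 4.8
   vertex 4.8 2.8 0.2
   vertex 1.8 4.9 3.3
  endloop
 endfacet
 facet normal 0.037 -0.029 -0.999
  outer loop
   vertex 0.9 1.3 0.1
   vertex 0.0 3.6 0.0
   vertex 4.8 2.8 0.2
  endloop
 endfacet
 facet normal -0.864 -0.354 -0.357
  outer loop
   vertex 0.4 0.2 2.4
   vertex 0.0 3.6 0.0
   vertex 0.9 1.3 0.1
  endloop
 endfacet
 facet normal -0.989 -0.014 0.145
  outer loop
   vertex 0.4 0.2 2.4
   vertex 0.5 3.6 3.4
   vertex 0.0 3.6 0.0
  endloop
 endfacet
 facet normal -0.715 -0.178 0.676
  outer loop
   vertex 0.4 0.2 2.4
   vertex 1.3 0.0 3.3
   vertex 0.5 3.6 3.4
  endloop
 endfacet
 facet normal 0.283 -0.691 -0.666
  outer loop
   vertex 3.9 0.6 2.1
   vertex 0.9 1.3 0.1
   vertex 4.8 2.8 0.2
  endloop
 endfacet
 facet normal 0.922 -0.045 0.385
  outer loop
   vertex 3.9 0.6 2.1
   vertex 4.8 2.8 0.2
   vertex 2.9 3.2 4.8
  endloop
 endfacet
 facet normal 0.451 -0.554 0.700
  outer loop
   vertex 3.9 0.6 2.1
   vertex 2.9 3.2 4.8
   vertex 1.3 0.0 3.3
  endloop
 endfacet
 facet normal 0.083 -0.952 -0.295
  outer loop
   vertex 3.9 0.6 2.1
   vertex 1.3 0.0 3.3
   vertex 0.4 0.2 2.4
  endloop
 endfacet
 facet normal 0.068 -0.906 -0.418
  outer loop
   vertex 3.9 0.6 2.1
   vertex 0.4 0.2 2.4
   vertex 0.9 1.3 0.1
  endloop
 endfacet
 facet normal -0.634 0.772 0.042
  outer loop
   vertex 1.5 4.6 4.3
   vertex 1.8 4.9 3.3
   vertex 0.0 3.6 0.0
  endloop
 endfacet
 facet normal -0.751 0.651 0.110
  outer loop
   vertex 1.5 4.6 4.3
   vertex 0.0 3.6 0.0
   vertex 0.5 3.6 3.4
  endloop
 endfacet
 facet normal 0.578 0.717 0.389
  outer loop
   vertex 1.5 4.6 4.3
   vertex 2.9 3.2 4.8
   vertex 1.8 4.9 3.3
  endloop
 endfacet
 facet normal -0.476 -0.167 0.864
  outer loop
   vertex 1.5 4.6 4.3
   vertex 1.3 0.0 3.3
   vertex 2.9 3.2 4.8
  endloop
 endfacet
 facet normal -0.574 -0.150 0.805
  outer loop
   vertex 1.5 4.6 4.3
   vertex 0.5 3.6 3.4
   vertex 1.3 0.0 3.3
  endloop
 endfacet
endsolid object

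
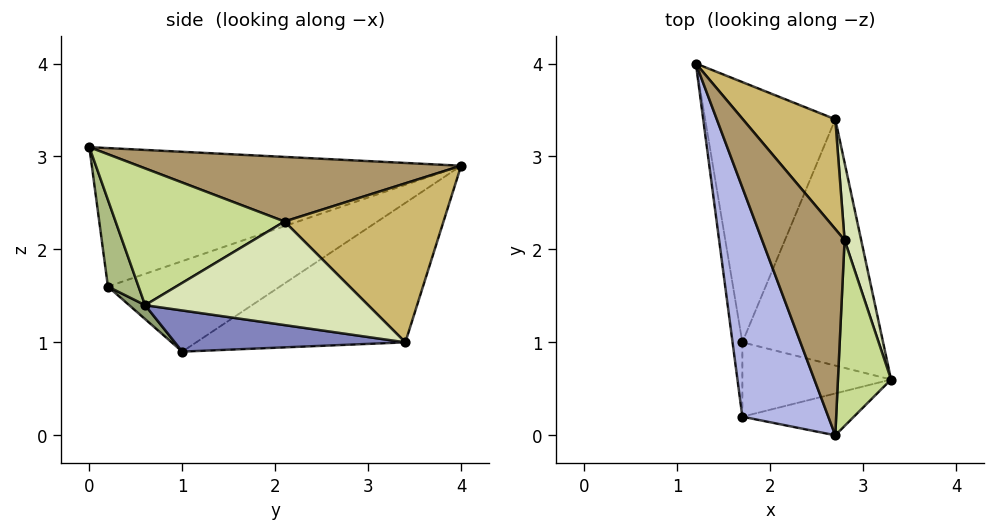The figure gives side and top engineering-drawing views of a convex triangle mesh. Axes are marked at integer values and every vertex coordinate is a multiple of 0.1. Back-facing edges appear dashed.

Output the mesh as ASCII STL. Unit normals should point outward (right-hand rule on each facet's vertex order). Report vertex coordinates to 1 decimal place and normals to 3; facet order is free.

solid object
 facet normal -0.694 0.316 -0.647
  outer loop
   vertex 2.7 3.4 1.0
   vertex 1.7 1.0 0.9
   vertex 1.2 4.0 2.9
  endloop
 endfacet
 facet normal 0.280 -0.077 -0.957
  outer loop
   vertex 2.7 3.4 1.0
   vertex 3.3 0.6 1.4
   vertex 1.7 1.0 0.9
  endloop
 endfacet
 facet normal -0.990 -0.094 -0.107
  outer loop
   vertex 1.7 0.2 1.6
   vertex 1.2 4.0 2.9
   vertex 1.7 1.0 0.9
  endloop
 endfacet
 facet normal -0.815 -0.280 0.506
  outer loop
   vertex 1.7 0.2 1.6
   vertex 2.7 0.0 3.1
   vertex 1.2 4.0 2.9
  endloop
 endfacet
 facet normal 0.070 -0.657 -0.751
  outer loop
   vertex 1.7 0.2 1.6
   vertex 1.7 1.0 0.9
   vertex 3.3 0.6 1.4
  endloop
 endfacet
 facet normal 0.203 -0.944 -0.261
  outer loop
   vertex 1.7 0.2 1.6
   vertex 3.3 0.6 1.4
   vertex 2.7 0.0 3.1
  endloop
 endfacet
 facet normal 0.928 0.093 0.360
  outer loop
   vertex 2.8 2.1 2.3
   vertex 2.7 0.0 3.1
   vertex 3.3 0.6 1.4
  endloop
 endfacet
 facet normal 0.961 0.228 0.154
  outer loop
   vertex 2.8 2.1 2.3
   vertex 3.3 0.6 1.4
   vertex 2.7 3.4 1.0
  endloop
 endfacet
 facet normal 0.595 0.261 0.760
  outer loop
   vertex 2.8 2.1 2.3
   vertex 1.2 4.0 2.9
   vertex 2.7 0.0 3.1
  endloop
 endfacet
 facet normal 0.751 0.495 0.437
  outer loop
   vertex 2.8 2.1 2.3
   vertex 2.7 3.4 1.0
   vertex 1.2 4.0 2.9
  endloop
 endfacet
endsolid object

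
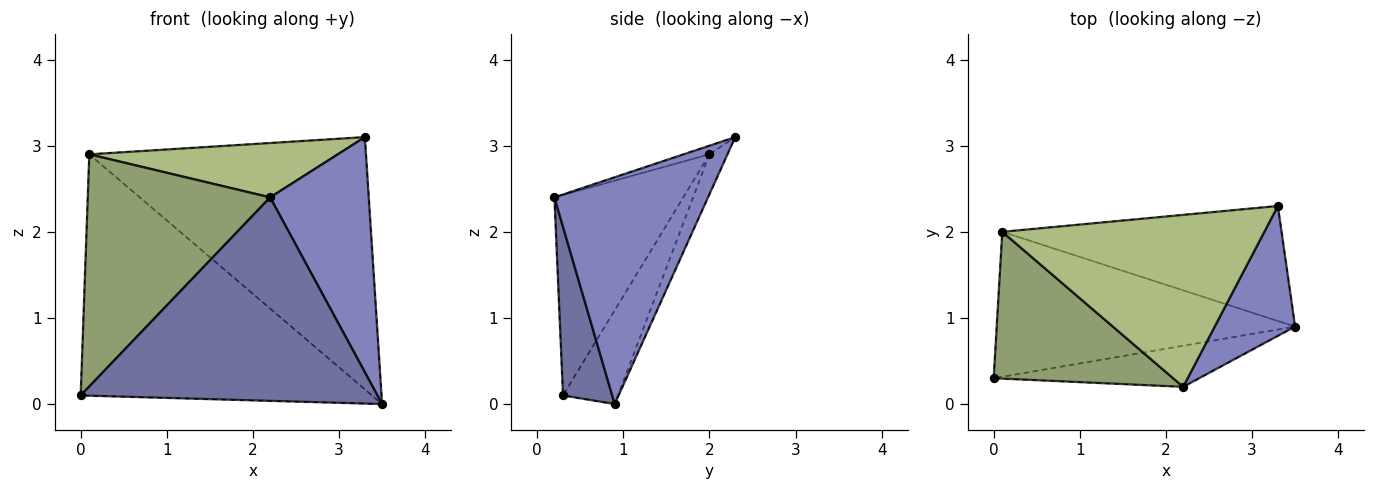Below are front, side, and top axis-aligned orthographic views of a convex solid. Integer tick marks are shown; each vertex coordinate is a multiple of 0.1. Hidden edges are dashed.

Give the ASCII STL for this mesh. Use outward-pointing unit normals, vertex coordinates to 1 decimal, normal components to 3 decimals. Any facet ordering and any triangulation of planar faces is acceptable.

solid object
 facet normal 0.160 -0.968 -0.195
  outer loop
   vertex 2.2 0.2 2.4
   vertex 0.0 0.3 0.1
   vertex 3.5 0.9 0.0
  endloop
 endfacet
 facet normal 0.806 -0.518 0.286
  outer loop
   vertex 2.2 0.2 2.4
   vertex 3.5 0.9 0.0
   vertex 3.3 2.3 3.1
  endloop
 endfacet
 facet normal -0.160 0.846 -0.508
  outer loop
   vertex 0.1 2.0 2.9
   vertex 3.5 0.9 0.0
   vertex 0.0 0.3 0.1
  endloop
 endfacet
 facet normal -0.059 0.908 -0.414
  outer loop
   vertex 0.1 2.0 2.9
   vertex 3.3 2.3 3.1
   vertex 3.5 0.9 0.0
  endloop
 endfacet
 facet normal -0.513 -0.726 0.459
  outer loop
   vertex 0.1 2.0 2.9
   vertex 0.0 0.3 0.1
   vertex 2.2 0.2 2.4
  endloop
 endfacet
 facet normal -0.031 -0.301 0.953
  outer loop
   vertex 0.1 2.0 2.9
   vertex 2.2 0.2 2.4
   vertex 3.3 2.3 3.1
  endloop
 endfacet
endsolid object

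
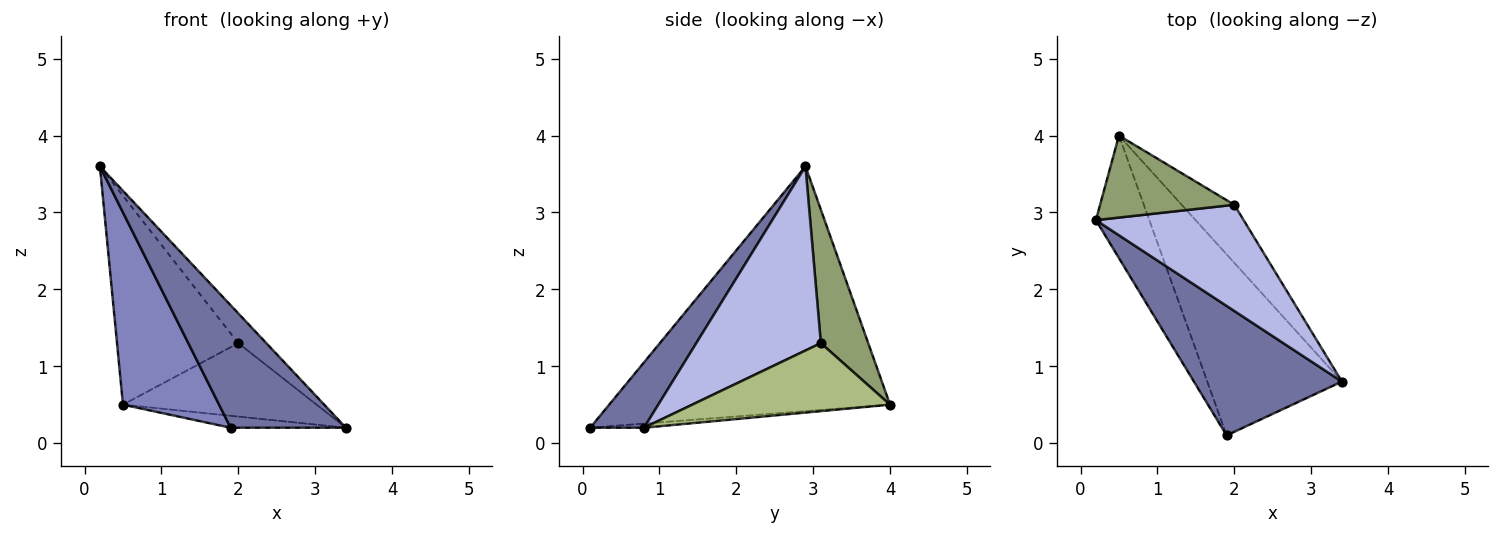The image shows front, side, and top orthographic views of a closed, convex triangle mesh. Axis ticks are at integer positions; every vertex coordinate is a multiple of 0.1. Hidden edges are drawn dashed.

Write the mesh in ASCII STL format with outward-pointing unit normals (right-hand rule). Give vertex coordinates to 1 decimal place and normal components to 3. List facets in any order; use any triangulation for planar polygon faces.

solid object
 facet normal 0.305 -0.654 0.692
  outer loop
   vertex 1.9 0.1 0.2
   vertex 3.4 0.8 0.2
   vertex 0.2 2.9 3.6
  endloop
 endfacet
 facet normal -0.927 -0.317 -0.202
  outer loop
   vertex 0.5 4.0 0.5
   vertex 1.9 0.1 0.2
   vertex 0.2 2.9 3.6
  endloop
 endfacet
 facet normal -0.031 0.066 -0.997
  outer loop
   vertex 0.5 4.0 0.5
   vertex 3.4 0.8 0.2
   vertex 1.9 0.1 0.2
  endloop
 endfacet
 facet normal 0.768 0.173 0.616
  outer loop
   vertex 2.0 3.1 1.3
   vertex 0.2 2.9 3.6
   vertex 3.4 0.8 0.2
  endloop
 endfacet
 facet normal 0.342 0.875 0.343
  outer loop
   vertex 2.0 3.1 1.3
   vertex 0.5 4.0 0.5
   vertex 0.2 2.9 3.6
  endloop
 endfacet
 facet normal 0.625 0.612 -0.484
  outer loop
   vertex 2.0 3.1 1.3
   vertex 3.4 0.8 0.2
   vertex 0.5 4.0 0.5
  endloop
 endfacet
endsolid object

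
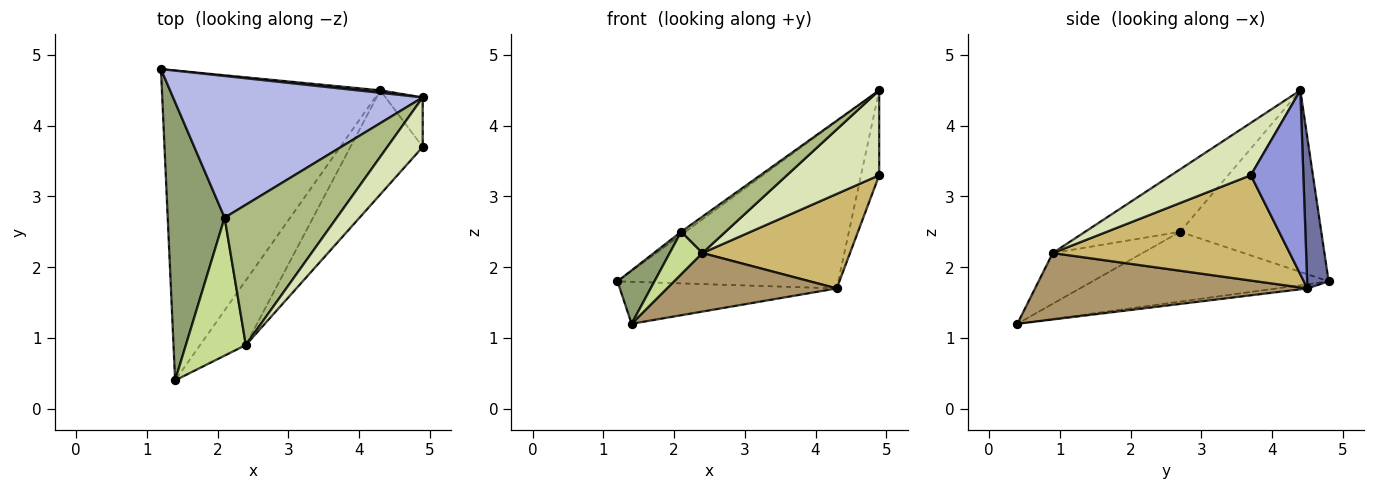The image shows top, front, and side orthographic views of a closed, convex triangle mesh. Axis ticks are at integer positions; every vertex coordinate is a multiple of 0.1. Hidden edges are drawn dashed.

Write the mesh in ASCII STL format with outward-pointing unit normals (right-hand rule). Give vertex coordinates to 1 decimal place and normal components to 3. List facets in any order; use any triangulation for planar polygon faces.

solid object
 facet normal 0.097 0.995 0.015
  outer loop
   vertex 4.3 4.5 1.7
   vertex 1.2 4.8 1.8
   vertex 4.9 4.4 4.5
  endloop
 endfacet
 facet normal -0.019 0.134 -0.991
  outer loop
   vertex 4.3 4.5 1.7
   vertex 1.4 0.4 1.2
   vertex 1.2 4.8 1.8
  endloop
 endfacet
 facet normal 0.928 0.321 -0.187
  outer loop
   vertex 4.9 3.7 3.3
   vertex 4.3 4.5 1.7
   vertex 4.9 4.4 4.5
  endloop
 endfacet
 facet normal -0.588 0.017 0.809
  outer loop
   vertex 2.1 2.7 2.5
   vertex 4.9 4.4 4.5
   vertex 1.2 4.8 1.8
  endloop
 endfacet
 facet normal -0.769 -0.121 0.627
  outer loop
   vertex 2.1 2.7 2.5
   vertex 1.2 4.8 1.8
   vertex 1.4 0.4 1.2
  endloop
 endfacet
 facet normal -0.474 -0.221 0.852
  outer loop
   vertex 2.4 0.9 2.2
   vertex 4.9 4.4 4.5
   vertex 2.1 2.7 2.5
  endloop
 endfacet
 facet normal -0.629 -0.229 0.743
  outer loop
   vertex 2.4 0.9 2.2
   vertex 2.1 2.7 2.5
   vertex 1.4 0.4 1.2
  endloop
 endfacet
 facet normal 0.598 -0.692 0.404
  outer loop
   vertex 2.4 0.9 2.2
   vertex 4.9 3.7 3.3
   vertex 4.9 4.4 4.5
  endloop
 endfacet
 facet normal 0.733 -0.457 -0.504
  outer loop
   vertex 2.4 0.9 2.2
   vertex 1.4 0.4 1.2
   vertex 4.3 4.5 1.7
  endloop
 endfacet
 facet normal 0.733 -0.457 -0.503
  outer loop
   vertex 2.4 0.9 2.2
   vertex 4.3 4.5 1.7
   vertex 4.9 3.7 3.3
  endloop
 endfacet
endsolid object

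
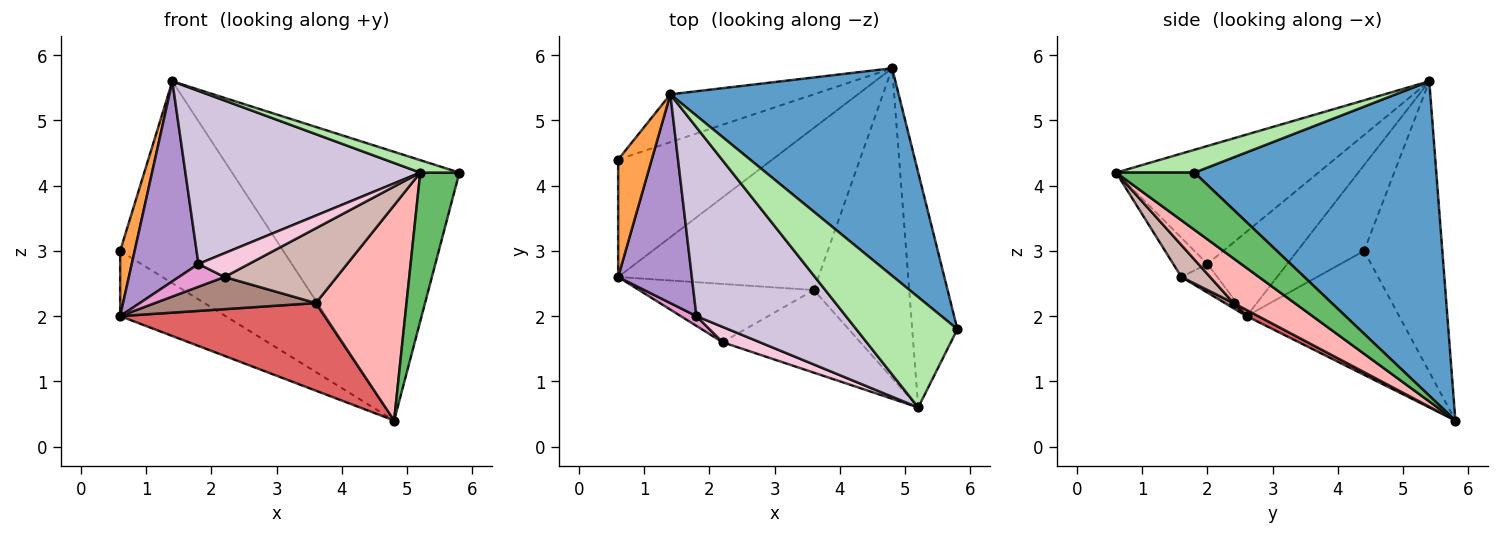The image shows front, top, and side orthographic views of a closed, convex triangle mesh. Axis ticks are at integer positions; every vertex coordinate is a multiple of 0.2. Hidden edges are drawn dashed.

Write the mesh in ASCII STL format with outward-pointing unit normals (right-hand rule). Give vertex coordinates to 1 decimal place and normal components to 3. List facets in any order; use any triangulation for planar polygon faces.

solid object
 facet normal 0.644 0.605 0.468
  outer loop
   vertex 1.4 5.4 5.6
   vertex 5.8 1.8 4.2
   vertex 4.8 5.8 0.4
  endloop
 endfacet
 facet normal -0.575 0.397 -0.715
  outer loop
   vertex 0.6 4.4 3.0
   vertex 4.8 5.8 0.4
   vertex 0.6 2.6 2.0
  endloop
 endfacet
 facet normal -0.913 -0.198 0.357
  outer loop
   vertex 0.6 4.4 3.0
   vertex 0.6 2.6 2.0
   vertex 1.4 5.4 5.6
  endloop
 endfacet
 facet normal -0.423 0.882 -0.209
  outer loop
   vertex 0.6 4.4 3.0
   vertex 1.4 5.4 5.6
   vertex 4.8 5.8 0.4
  endloop
 endfacet
 facet normal 0.731 -0.365 -0.577
  outer loop
   vertex 5.2 0.6 4.2
   vertex 4.8 5.8 0.4
   vertex 5.8 1.8 4.2
  endloop
 endfacet
 facet normal 0.219 -0.109 0.970
  outer loop
   vertex 5.2 0.6 4.2
   vertex 5.8 1.8 4.2
   vertex 1.4 5.4 5.6
  endloop
 endfacet
 facet normal 0.027 -0.475 -0.880
  outer loop
   vertex 3.6 2.4 2.2
   vertex 0.6 2.6 2.0
   vertex 4.8 5.8 0.4
  endloop
 endfacet
 facet normal 0.359 -0.533 -0.766
  outer loop
   vertex 3.6 2.4 2.2
   vertex 4.8 5.8 0.4
   vertex 5.2 0.6 4.2
  endloop
 endfacet
 facet normal -0.637 -0.533 0.556
  outer loop
   vertex 1.8 2.0 2.8
   vertex 1.4 5.4 5.6
   vertex 0.6 2.6 2.0
  endloop
 endfacet
 facet normal -0.503 -0.584 0.637
  outer loop
   vertex 1.8 2.0 2.8
   vertex 5.2 0.6 4.2
   vertex 1.4 5.4 5.6
  endloop
 endfacet
 facet normal 0.026 -0.483 -0.875
  outer loop
   vertex 2.2 1.6 2.6
   vertex 0.6 2.6 2.0
   vertex 3.6 2.4 2.2
  endloop
 endfacet
 facet normal 0.169 -0.661 -0.731
  outer loop
   vertex 2.2 1.6 2.6
   vertex 3.6 2.4 2.2
   vertex 5.2 0.6 4.2
  endloop
 endfacet
 facet normal -0.585 -0.745 0.319
  outer loop
   vertex 2.2 1.6 2.6
   vertex 1.8 2.0 2.8
   vertex 0.6 2.6 2.0
  endloop
 endfacet
 facet normal -0.495 -0.730 0.471
  outer loop
   vertex 2.2 1.6 2.6
   vertex 5.2 0.6 4.2
   vertex 1.8 2.0 2.8
  endloop
 endfacet
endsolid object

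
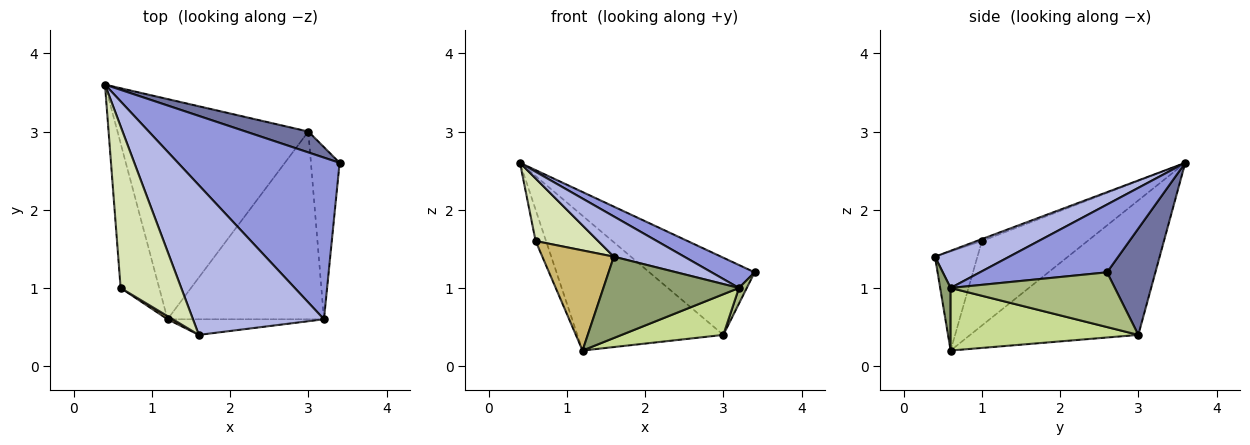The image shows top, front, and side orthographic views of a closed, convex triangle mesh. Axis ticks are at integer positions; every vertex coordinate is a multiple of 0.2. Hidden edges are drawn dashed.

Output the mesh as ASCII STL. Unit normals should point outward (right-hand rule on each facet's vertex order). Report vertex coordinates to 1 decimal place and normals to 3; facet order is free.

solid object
 facet normal 0.405 0.882 0.239
  outer loop
   vertex 3.0 3.0 0.4
   vertex 0.4 3.6 2.6
   vertex 3.4 2.6 1.2
  endloop
 endfacet
 facet normal -0.515 0.447 -0.731
  outer loop
   vertex 3.0 3.0 0.4
   vertex 1.2 0.6 0.2
   vertex 0.4 3.6 2.6
  endloop
 endfacet
 facet normal 0.383 -0.130 0.914
  outer loop
   vertex 3.2 0.6 1.0
   vertex 3.4 2.6 1.2
   vertex 0.4 3.6 2.6
  endloop
 endfacet
 facet normal 0.264 -0.250 0.931
  outer loop
   vertex 3.2 0.6 1.0
   vertex 0.4 3.6 2.6
   vertex 1.6 0.4 1.4
  endloop
 endfacet
 facet normal 0.075 -0.979 -0.188
  outer loop
   vertex 3.2 0.6 1.0
   vertex 1.6 0.4 1.4
   vertex 1.2 0.6 0.2
  endloop
 endfacet
 facet normal 0.885 -0.042 -0.464
  outer loop
   vertex 3.2 0.6 1.0
   vertex 3.0 3.0 0.4
   vertex 3.4 2.6 1.2
  endloop
 endfacet
 facet normal 0.364 -0.197 -0.910
  outer loop
   vertex 3.2 0.6 1.0
   vertex 1.2 0.6 0.2
   vertex 3.0 3.0 0.4
  endloop
 endfacet
 facet normal -0.030 -0.361 0.932
  outer loop
   vertex 0.6 1.0 1.6
   vertex 1.6 0.4 1.4
   vertex 0.4 3.6 2.6
  endloop
 endfacet
 facet normal -0.906 0.089 -0.414
  outer loop
   vertex 0.6 1.0 1.6
   vertex 0.4 3.6 2.6
   vertex 1.2 0.6 0.2
  endloop
 endfacet
 facet normal -0.510 -0.860 0.027
  outer loop
   vertex 0.6 1.0 1.6
   vertex 1.2 0.6 0.2
   vertex 1.6 0.4 1.4
  endloop
 endfacet
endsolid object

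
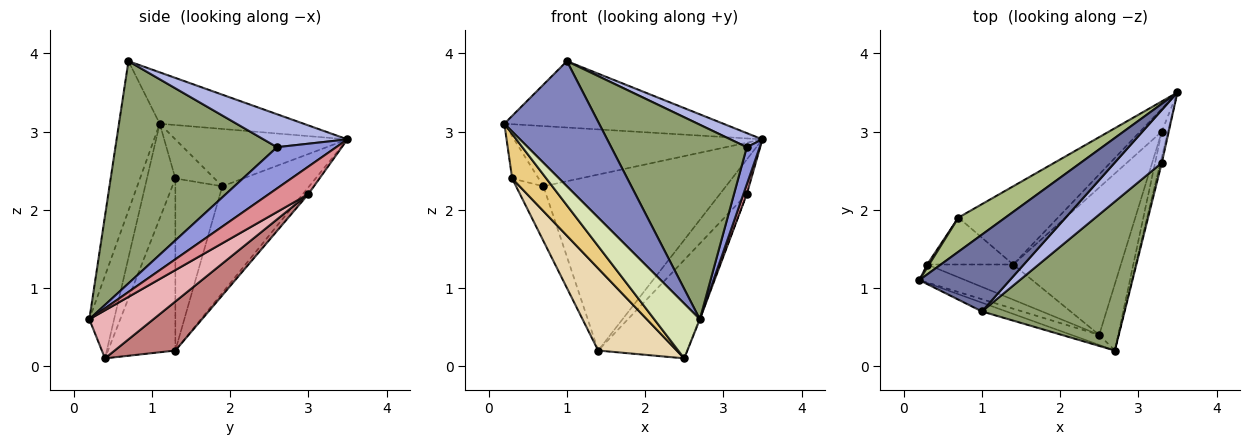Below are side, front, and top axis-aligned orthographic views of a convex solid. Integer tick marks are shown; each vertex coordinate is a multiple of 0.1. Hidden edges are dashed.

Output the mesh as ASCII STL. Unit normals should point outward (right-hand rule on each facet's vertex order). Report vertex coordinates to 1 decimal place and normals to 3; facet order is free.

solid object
 facet normal -0.395 0.601 0.695
  outer loop
   vertex 1.0 0.7 3.9
   vertex 3.5 3.5 2.9
   vertex 0.2 1.1 3.1
  endloop
 endfacet
 facet normal -0.394 -0.917 -0.064
  outer loop
   vertex 1.0 0.7 3.9
   vertex 0.2 1.1 3.1
   vertex 2.7 0.2 0.6
  endloop
 endfacet
 facet normal 0.976 -0.213 -0.034
  outer loop
   vertex 3.3 2.6 2.8
   vertex 2.7 0.2 0.6
   vertex 3.5 3.5 2.9
  endloop
 endfacet
 facet normal 0.559 -0.213 0.801
  outer loop
   vertex 3.3 2.6 2.8
   vertex 3.5 3.5 2.9
   vertex 1.0 0.7 3.9
  endloop
 endfacet
 facet normal 0.687 -0.577 0.442
  outer loop
   vertex 3.3 2.6 2.8
   vertex 1.0 0.7 3.9
   vertex 2.7 0.2 0.6
  endloop
 endfacet
 facet normal -0.516 0.745 0.422
  outer loop
   vertex 0.7 1.9 2.3
   vertex 0.2 1.1 3.1
   vertex 3.5 3.5 2.9
  endloop
 endfacet
 facet normal -0.399 0.838 -0.372
  outer loop
   vertex 0.7 1.9 2.3
   vertex 3.5 3.5 2.9
   vertex 1.4 1.3 0.2
  endloop
 endfacet
 facet normal -0.471 -0.868 -0.159
  outer loop
   vertex 2.5 0.4 0.1
   vertex 2.7 0.2 0.6
   vertex 0.2 1.1 3.1
  endloop
 endfacet
 facet normal -0.828 0.559 0.041
  outer loop
   vertex 0.3 1.3 2.4
   vertex 0.2 1.1 3.1
   vertex 0.7 1.9 2.3
  endloop
 endfacet
 facet normal -0.793 0.463 -0.396
  outer loop
   vertex 0.3 1.3 2.4
   vertex 0.7 1.9 2.3
   vertex 1.4 1.3 0.2
  endloop
 endfacet
 facet normal -0.611 -0.734 -0.297
  outer loop
   vertex 0.3 1.3 2.4
   vertex 2.5 0.4 0.1
   vertex 0.2 1.1 3.1
  endloop
 endfacet
 facet normal -0.619 -0.722 -0.309
  outer loop
   vertex 0.3 1.3 2.4
   vertex 1.4 1.3 0.2
   vertex 2.5 0.4 0.1
  endloop
 endfacet
 facet normal -0.168 0.824 -0.541
  outer loop
   vertex 3.3 3.0 2.2
   vertex 1.4 1.3 0.2
   vertex 3.5 3.5 2.9
  endloop
 endfacet
 facet normal 0.354 0.519 -0.778
  outer loop
   vertex 3.3 3.0 2.2
   vertex 2.5 0.4 0.1
   vertex 1.4 1.3 0.2
  endloop
 endfacet
 facet normal 0.972 -0.084 -0.218
  outer loop
   vertex 3.3 3.0 2.2
   vertex 3.5 3.5 2.9
   vertex 2.7 0.2 0.6
  endloop
 endfacet
 facet normal 0.930 0.011 -0.368
  outer loop
   vertex 3.3 3.0 2.2
   vertex 2.7 0.2 0.6
   vertex 2.5 0.4 0.1
  endloop
 endfacet
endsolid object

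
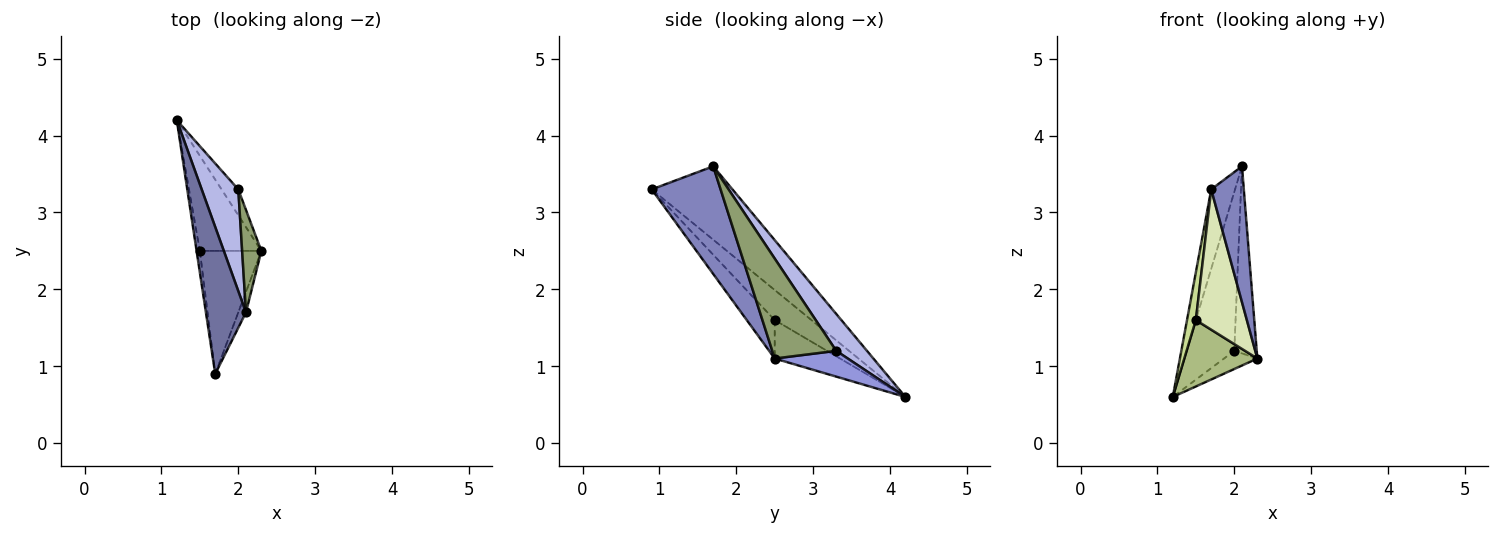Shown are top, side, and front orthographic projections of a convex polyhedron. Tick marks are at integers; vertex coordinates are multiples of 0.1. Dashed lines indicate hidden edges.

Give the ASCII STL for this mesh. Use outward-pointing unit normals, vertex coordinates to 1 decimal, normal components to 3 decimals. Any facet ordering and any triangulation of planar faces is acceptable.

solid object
 facet normal -0.850 0.251 0.464
  outer loop
   vertex 2.1 1.7 3.6
   vertex 1.2 4.2 0.6
   vertex 1.7 0.9 3.3
  endloop
 endfacet
 facet normal 0.902 -0.427 -0.064
  outer loop
   vertex 2.1 1.7 3.6
   vertex 1.7 0.9 3.3
   vertex 2.3 2.5 1.1
  endloop
 endfacet
 facet normal 0.783 0.357 -0.509
  outer loop
   vertex 2.0 3.3 1.2
   vertex 2.3 2.5 1.1
   vertex 1.2 4.2 0.6
  endloop
 endfacet
 facet normal 0.477 0.740 0.474
  outer loop
   vertex 2.0 3.3 1.2
   vertex 1.2 4.2 0.6
   vertex 2.1 1.7 3.6
  endloop
 endfacet
 facet normal 0.928 0.326 0.179
  outer loop
   vertex 2.0 3.3 1.2
   vertex 2.1 1.7 3.6
   vertex 2.3 2.5 1.1
  endloop
 endfacet
 facet normal -0.456 -0.510 -0.730
  outer loop
   vertex 1.5 2.5 1.6
   vertex 1.2 4.2 0.6
   vertex 2.3 2.5 1.1
  endloop
 endfacet
 facet normal -0.967 -0.232 -0.105
  outer loop
   vertex 1.5 2.5 1.6
   vertex 1.7 0.9 3.3
   vertex 1.2 4.2 0.6
  endloop
 endfacet
 facet normal -0.381 -0.695 -0.610
  outer loop
   vertex 1.5 2.5 1.6
   vertex 2.3 2.5 1.1
   vertex 1.7 0.9 3.3
  endloop
 endfacet
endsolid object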